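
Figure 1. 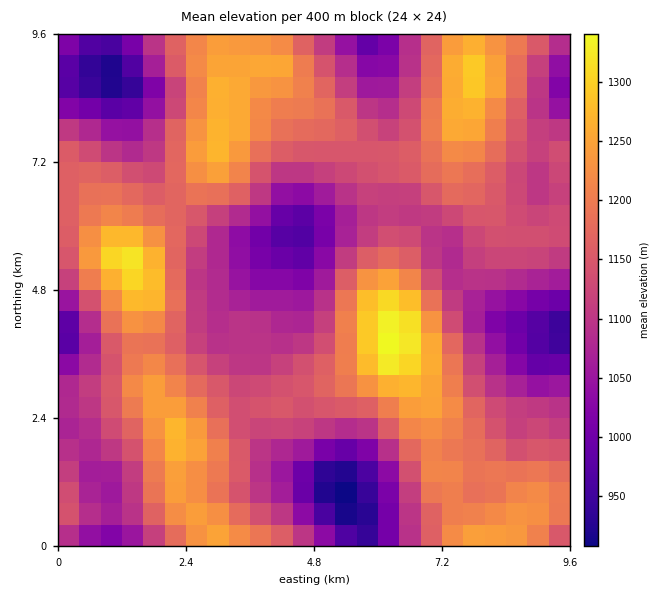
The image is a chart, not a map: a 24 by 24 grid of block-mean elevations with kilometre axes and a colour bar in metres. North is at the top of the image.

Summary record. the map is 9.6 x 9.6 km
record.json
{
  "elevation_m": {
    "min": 900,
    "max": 1345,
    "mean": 1135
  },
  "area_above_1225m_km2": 15.3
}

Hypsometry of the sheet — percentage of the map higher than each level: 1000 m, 92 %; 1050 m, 84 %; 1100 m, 68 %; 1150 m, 45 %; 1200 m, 25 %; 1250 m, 9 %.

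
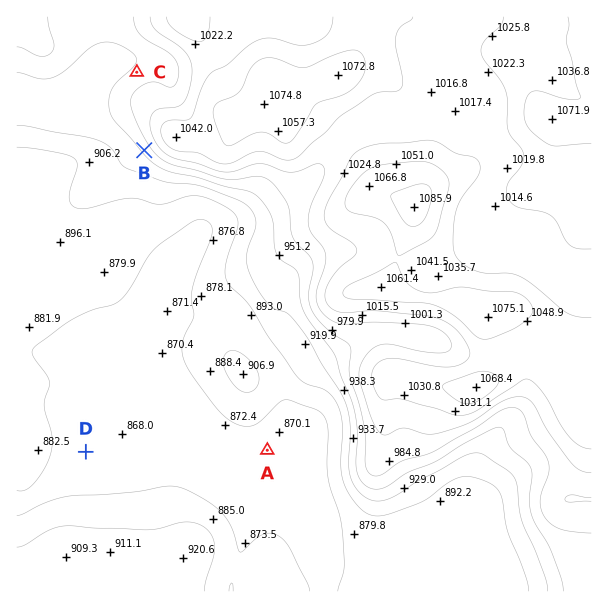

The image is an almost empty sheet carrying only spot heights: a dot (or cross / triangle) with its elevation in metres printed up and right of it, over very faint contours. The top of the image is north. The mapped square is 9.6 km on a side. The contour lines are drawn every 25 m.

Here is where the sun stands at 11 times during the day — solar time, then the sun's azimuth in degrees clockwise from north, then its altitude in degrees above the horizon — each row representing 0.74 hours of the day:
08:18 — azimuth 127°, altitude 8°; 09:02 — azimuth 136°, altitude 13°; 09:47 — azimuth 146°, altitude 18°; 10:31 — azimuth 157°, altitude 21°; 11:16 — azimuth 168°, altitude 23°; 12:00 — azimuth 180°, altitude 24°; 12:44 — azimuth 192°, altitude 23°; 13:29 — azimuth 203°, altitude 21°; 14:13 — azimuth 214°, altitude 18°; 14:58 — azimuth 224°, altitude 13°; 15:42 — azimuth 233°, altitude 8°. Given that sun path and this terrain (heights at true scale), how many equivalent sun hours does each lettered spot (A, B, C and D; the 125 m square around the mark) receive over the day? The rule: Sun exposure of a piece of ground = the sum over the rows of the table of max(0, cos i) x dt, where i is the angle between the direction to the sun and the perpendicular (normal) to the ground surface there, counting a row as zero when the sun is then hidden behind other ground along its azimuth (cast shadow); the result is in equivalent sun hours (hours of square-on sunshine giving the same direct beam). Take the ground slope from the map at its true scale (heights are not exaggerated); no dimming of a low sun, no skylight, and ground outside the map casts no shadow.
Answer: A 2.4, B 2.9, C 2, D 2.4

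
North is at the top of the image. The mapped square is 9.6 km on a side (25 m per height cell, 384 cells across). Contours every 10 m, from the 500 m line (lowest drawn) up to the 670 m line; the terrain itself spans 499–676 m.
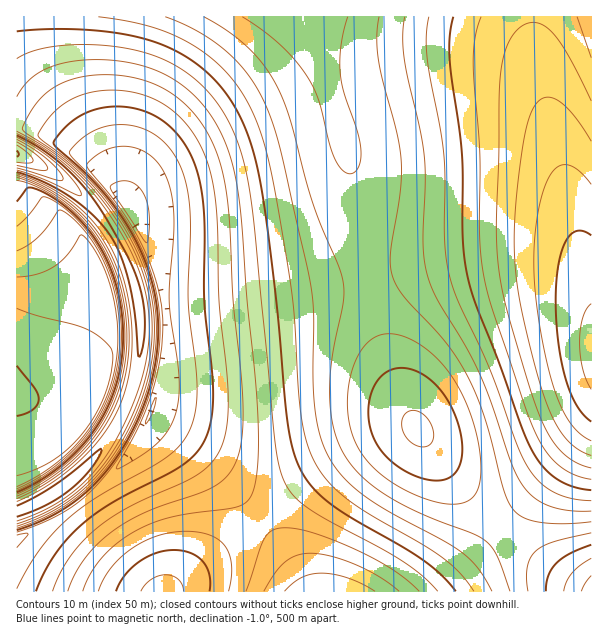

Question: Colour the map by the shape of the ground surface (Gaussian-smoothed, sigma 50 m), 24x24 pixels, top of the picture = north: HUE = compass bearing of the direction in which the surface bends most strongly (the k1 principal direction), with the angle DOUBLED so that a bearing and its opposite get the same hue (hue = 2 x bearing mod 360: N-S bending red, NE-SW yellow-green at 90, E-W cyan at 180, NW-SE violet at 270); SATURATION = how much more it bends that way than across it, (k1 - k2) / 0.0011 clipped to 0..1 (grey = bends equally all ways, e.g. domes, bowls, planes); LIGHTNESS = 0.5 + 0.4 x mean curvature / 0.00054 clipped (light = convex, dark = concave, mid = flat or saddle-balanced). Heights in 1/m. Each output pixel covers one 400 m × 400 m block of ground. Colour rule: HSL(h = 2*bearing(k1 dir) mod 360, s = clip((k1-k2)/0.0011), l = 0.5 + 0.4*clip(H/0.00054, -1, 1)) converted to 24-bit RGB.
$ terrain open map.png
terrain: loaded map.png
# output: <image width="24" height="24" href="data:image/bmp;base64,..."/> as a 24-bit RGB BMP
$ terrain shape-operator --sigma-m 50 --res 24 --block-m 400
<image width="24" height="24" href="data:image/bmp;base64,Qk32BgAAAAAAADYAAAAoAAAAGAAAABgAAAABABgAAAAAAMAGAAATCwAAEwsAAAAAAAAAAAAAeXyDfH6Ef4CFgoKHhoWIioaJi4WIioKJiX+JhnyHg3qFf3iCfXeAfXl+fXt8fX17fH97e4F7e4N9e4WBe4eFfImJfIiLfIeMeX+Ce4GDfoOEgYSFhISFh4SFiYOFiYCFiX2GiHqFhniFg3eEgXeCgHmAf3x/fn59fIF9e4R9eoZ+eoiBeYmEeYqHeoqKeoiKIncKNXwze4SCf4SCgYSChYOCh4CBiH2CiHuDiHmDh3eEhXeEg3iEgnqCgX2Bf4CAfoN/fYZ/e4l/eYqBeIqDd4qFeImGeIeI88z/6jr/CGodb4R2f4J/g4J/hX5+hnt/h3mAh3iBh3eDhneEhXmEhHuEgn6DgYKCgIWBfoiAfIqAeouBeIqCd4mDdoeEd4WEAZ4C/6P0/rbnAHQ4boJ3gYB8g3x7hHp8hXh+hniAhniBhniEhXqFhH2Fg4CEgoSEgoeEgIqCfouCe4uCeYmCd4eBdoSBdYGBa4BuCVYf/2Ov/7XNCGVOfn95gHt5gnh5g3h7hHl+hHmAhXuDhH2Fg4CFg4KFhIaHhImGg4uEgYuDfYmCeoeBeIR/doF+dX19fX58eH95CVU8/5uo/0hALnBzfnt5gHl5gXl7gnp9gnyAg32Cgn+DgoGEg4WGhIeHhImGhIuEgoqCgIeCfYSAeoF+eH59dXl7f359fn98bn96ApKT/9bMCVx5fXt6fnt7f3t8gHx+gX5/gX+BgYKCgYSDgoaDg4eDg4mDhYqDhYiCgoWBf4F/fH5+eXp9dXZ7gX59f399fn99FENa/8qlAHXtZW9+fnx9f31+f35+gIB/gIGAgIOAgIWBgIaBgYeBhIiBhomBh4eBhIOAgX5/f3x/e3l9d3V8gX99gIB+fn9+SF58/7Qa/tFmL0F2fXx/fn5/f39/f4F/f4J/f4R/f4V/gIZ/gYd/g4d/hoiAh4Z/hIF+gn1+gHt/fXh/eXV+goF9gIB+foB/am6BAC3e+/WjGiBrfHyAfn6Af4CAgIF/gIN+gIV+f4V9gIZ9gYZ9g4d+hYd+hoR+g399gnx9gXp/f3iAe3Z/gIJ9foF+foGBZ2SCbusA6vuYKR5wfXyBfn6BgH+AgYJ/gYR+gYV9gIV8gIZ8gYZ8goZ8hYZ8hYN8gn98gXt9gHp/f3iAfHaAfIR8fYN/fYKBUDB2qv9Npv8/Uz9/fXyBf36BgX+AgoF/g4R+g4V9goV8gYV8goV7goV7g4V7g4N8gX98gHx9gHp/fniAfHaAe4R9fIN/fIKBRg1c2//MaQDDdnGBfXuAgH2BgX5/g4F/hYR+hYZ+g4Z9goV9goV8goV8g4R8g4J9gH99f31+f3t/fXmAe3aAe4V+e4N/fEZ2AOk4zv/JUQxkenl/fXt/gH2AgX5+g4F+hYR+hoZ+hIZ+g4V+goV+goR9goN9goJ+gH9+f31/fnt/fHiAe3aAe4SAgFpqfwJQzP/Y0gDReFV+eXh+fHt+f31+gX9+g4J+hoV/hod/hYZ/hIV/g4V/goR/goN+gYF/f35/fn1/fXqAfHiAenaAcCspmgEnyP/oQf6abCBaeHh9eHh9e3t9fn19gYB+hIN+hoZ/hod/hYZ/hIWAg4SAgoOAgoKAgYF/f36AfnyAfXqAe3iAenWATev/zP/7JP7XaBg8eXh8eHh7eHl7e3x8fX58gIF9goR+hYd/hYd/hIaAg4WAg4SBgoOBgoKBgYCBf36BfnyAfXmAe3eAenWAfNr9mQMCdi87fHp9enl8eHh7eHp8en18e398fYJ8gIR9g4d+hIh/g4aAg4WAgoSBgoOBgoGBgX+BgH2BfnuBfXmBe3eAeXWAczkjgXR2f3p+fnp+e3l9eXl8eXt9en59e4F9fIN8foV9gYd+g4h/goZ/goWAgoOAgoKAgYCAgX6AgH2Bf3uBfXmBe3eBeXWBgnp/gXp/gHp+f3p+fHp+enp+en1+e4B+e4J+fIR9fYZ8gId9god+goZ+goR/goN/goJ/gX9/gH5/gHyAf3qAfXmAe3eBeXWBgnl+gnp+gXp+f3t/fXt/e3t/e3+Ae4GAe4N/fIR+fIZ8f4d9gYd+gYV+gYR+gYJ+gYF+gH9+gH1+gHyAfnqAfHmAe3eAeHaBgnl8gXp9gXt+gHx/fnx/fH2AfICBfIKBfISAfIV+fYV9f4Z9gYZ9gYR9gYN9gYJ9gYB9gH59f31+f3x/fXp/fHmAeneAeHaBgnp6gXt8gHx+gH2AfX2AfX+BfIGCfYOCfYSBfYR/fYV9f4V9gYV9gYR9gYJ9gYF9gIB8gH58f319fnx+fHt/e3l/eXiAd3aB"/>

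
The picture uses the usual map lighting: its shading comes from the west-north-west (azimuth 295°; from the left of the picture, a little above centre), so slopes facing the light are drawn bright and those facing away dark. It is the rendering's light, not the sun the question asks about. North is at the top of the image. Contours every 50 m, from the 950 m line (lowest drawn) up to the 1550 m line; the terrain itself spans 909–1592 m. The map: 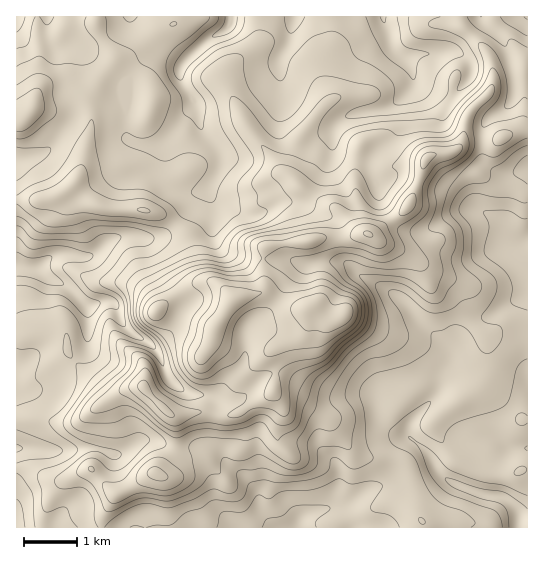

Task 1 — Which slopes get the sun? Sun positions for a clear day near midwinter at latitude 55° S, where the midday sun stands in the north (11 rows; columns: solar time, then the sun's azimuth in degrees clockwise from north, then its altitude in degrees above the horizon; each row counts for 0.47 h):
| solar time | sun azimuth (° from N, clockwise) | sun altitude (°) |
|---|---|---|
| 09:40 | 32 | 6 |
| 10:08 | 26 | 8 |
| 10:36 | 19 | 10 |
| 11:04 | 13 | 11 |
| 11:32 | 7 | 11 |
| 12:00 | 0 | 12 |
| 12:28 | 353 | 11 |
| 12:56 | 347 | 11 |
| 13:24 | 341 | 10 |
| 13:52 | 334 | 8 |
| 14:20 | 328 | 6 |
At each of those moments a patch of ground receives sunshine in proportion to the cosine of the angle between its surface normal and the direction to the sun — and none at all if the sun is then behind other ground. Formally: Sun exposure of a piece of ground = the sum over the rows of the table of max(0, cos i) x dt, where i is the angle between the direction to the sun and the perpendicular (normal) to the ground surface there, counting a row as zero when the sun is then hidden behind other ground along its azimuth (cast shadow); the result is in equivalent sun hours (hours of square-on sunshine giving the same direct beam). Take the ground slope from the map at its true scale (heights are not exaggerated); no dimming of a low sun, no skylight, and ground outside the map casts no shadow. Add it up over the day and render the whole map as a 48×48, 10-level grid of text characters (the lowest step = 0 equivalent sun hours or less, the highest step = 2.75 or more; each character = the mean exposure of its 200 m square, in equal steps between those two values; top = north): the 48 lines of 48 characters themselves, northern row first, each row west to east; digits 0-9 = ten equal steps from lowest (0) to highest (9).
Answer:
444443333344333331023344334444443432233334554554
433322213444321100037544444444444442210000365466
544222223554211000598643244443334442100000146446
555443333443321016875422244433334453111112115535
555554443223431267543323333344444455434566224533
556544443223454444333333333344555554433443345432
665333432233456511234443333345665543343332675333
554332333333333420124544433454322222455446961134
432332233333322332223554444531000135777657610245
200122333332212343222454455421246899887556312575
000123432221012443211255565323589876667775335753
000134433322123444210035653344465334689997433210
001234434443333344421014654444432245579873110000
123445433444333444333224666545532344342000000000
444556433333333322234554456545554322320000020002
566764344344432222344431125666555324540000001223
676531366667754333332222111368645446742000000012
111012246777886433332222232245756666523210000000
000010000000134554444324666542478995000222211000
000000000000001465457999989997679961001355332210
000000000000001345567999999975432354223443322222
000000000000134457753344211000000012443212222223
000000000356667899975321100000000000134322343323
100002345556789999999755541133000000012334565433
542000345556888766899976556788510000001223455433
556530000026887410258864568988994000000111222233
445663000015884212333100357755897300000011011223
555566334223432246530000233224543321000001112344
344445555410001346520012211123101232200000234443
322233444730001343211123321100000022221111123333
211233433573000454212233321000000011122212222222
112223542246200343001222100000000000011222222221
233213555435711110000210000000000000011122222211
332222467787641000001101200000000011122222222222
322223577754563000001114420000000112332223322222
333345775100277410001232131000111112221343222223
454467641000035644333300021001222111102431111234
344554100000001211121000001101222211013310111233
001110000000000000000000000101112221012112221121
000000000000000000000000000100122222200123332100
221100000001210000000000033300022334530023333332
676656874235653110000000001220001222342012333456
245665335566556531000000000001000011234100122333
112320015641001110011000000000000012224410000001
112100002410000000000000000000111233333563100000
122101110000000000000000000001123323344457764100
221012220000000000000000000012222111234444456510
221111110000000000100010000122211111122222234422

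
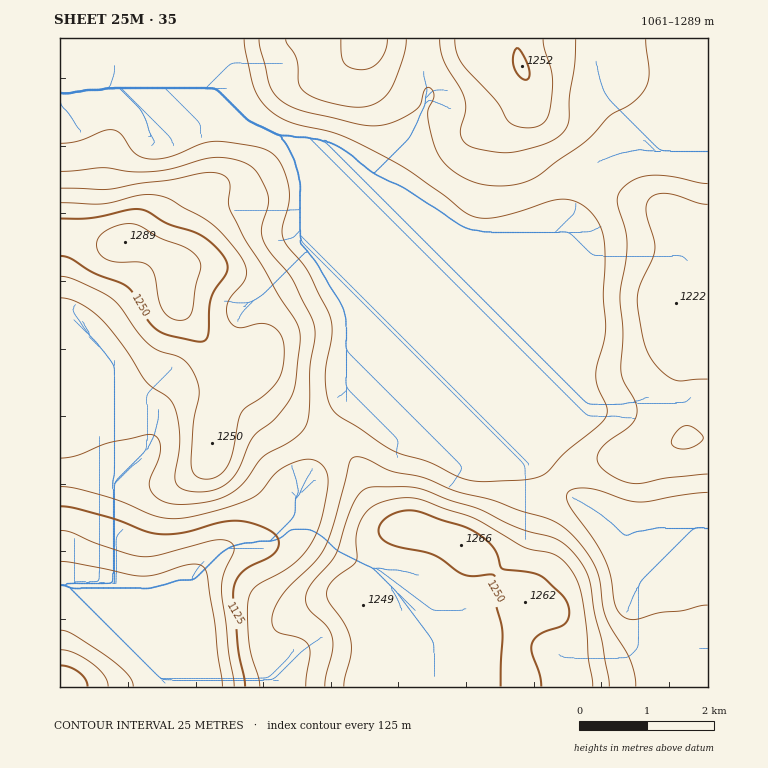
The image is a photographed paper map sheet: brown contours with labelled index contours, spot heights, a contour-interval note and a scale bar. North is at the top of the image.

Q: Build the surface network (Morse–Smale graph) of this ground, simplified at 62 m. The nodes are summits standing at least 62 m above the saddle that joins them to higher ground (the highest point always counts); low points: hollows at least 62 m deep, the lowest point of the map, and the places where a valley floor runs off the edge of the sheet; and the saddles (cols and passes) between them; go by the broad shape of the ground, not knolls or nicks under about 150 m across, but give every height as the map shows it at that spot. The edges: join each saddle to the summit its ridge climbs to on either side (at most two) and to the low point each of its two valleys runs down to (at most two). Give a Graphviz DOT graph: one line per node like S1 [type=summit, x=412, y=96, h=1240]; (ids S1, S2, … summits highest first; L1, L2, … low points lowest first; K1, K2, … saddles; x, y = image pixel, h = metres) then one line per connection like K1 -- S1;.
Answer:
graph terrain {
  S1 [type=summit, x=125, y=242, h=1289];
  S2 [type=summit, x=461, y=545, h=1266];
  S3 [type=summit, x=522, y=66, h=1252];
  S4 [type=summit, x=62, y=685, h=1140];
  L1 [type=low, x=152, y=627, h=1061];
  K1 [type=saddle, x=326, y=438, h=1166];
  K2 [type=saddle, x=556, y=482, h=1153];
  K3 [type=saddle, x=278, y=134, h=1138];
  K4 [type=saddle, x=67, y=585, h=1061];
  K1 -- S1;
  K1 -- S2;
  K1 -- L1;
  K2 -- S2;
  K2 -- S3;
  K2 -- L1;
  K3 -- S1;
  K3 -- S3;
  K3 -- L1;
  K4 -- S1;
  K4 -- S4;
  K4 -- L1;
}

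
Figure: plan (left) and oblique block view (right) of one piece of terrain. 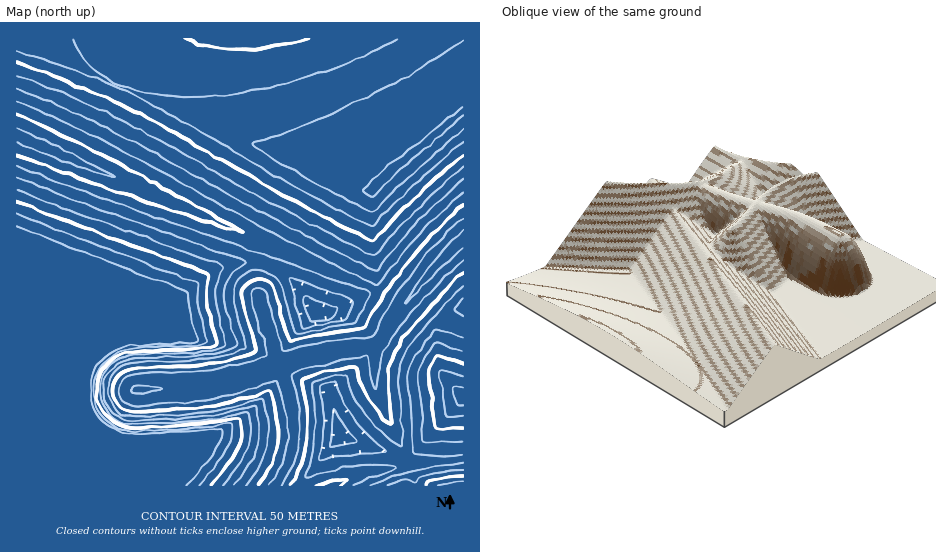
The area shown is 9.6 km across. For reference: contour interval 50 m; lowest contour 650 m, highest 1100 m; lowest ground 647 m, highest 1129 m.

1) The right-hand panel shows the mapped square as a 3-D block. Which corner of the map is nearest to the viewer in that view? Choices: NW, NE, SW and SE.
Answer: NW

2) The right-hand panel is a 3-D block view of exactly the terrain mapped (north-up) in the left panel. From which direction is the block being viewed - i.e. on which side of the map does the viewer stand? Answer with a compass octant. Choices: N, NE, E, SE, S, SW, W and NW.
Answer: NW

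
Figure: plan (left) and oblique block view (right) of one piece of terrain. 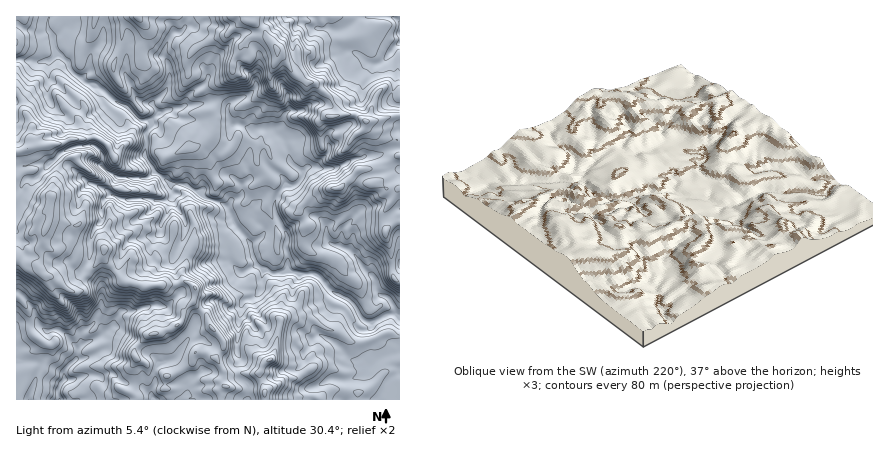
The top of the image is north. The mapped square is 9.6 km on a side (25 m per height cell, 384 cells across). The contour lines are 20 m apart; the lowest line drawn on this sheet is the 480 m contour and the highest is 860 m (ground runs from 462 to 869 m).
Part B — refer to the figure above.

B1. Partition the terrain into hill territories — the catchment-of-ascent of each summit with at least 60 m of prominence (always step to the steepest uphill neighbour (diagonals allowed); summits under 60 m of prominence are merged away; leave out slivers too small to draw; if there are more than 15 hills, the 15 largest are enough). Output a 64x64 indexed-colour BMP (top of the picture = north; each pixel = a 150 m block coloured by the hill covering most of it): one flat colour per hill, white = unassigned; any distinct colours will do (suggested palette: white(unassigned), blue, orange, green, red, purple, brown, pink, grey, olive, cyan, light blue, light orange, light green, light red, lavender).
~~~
<image width="64" height="64" href="data:image/bmp;base64,Qk12CAAAAAAAAHYAAAAoAAAAQAAAAEAAAAABAAQAAAAAAAAIAAATCwAAEwsAABAAAAAAAAAA////ALR3HwAOf/8ALKAsACgn1gC9Z5QAS1aMAMJ34wB/f38AIr28AM++FwDox64AeLv/AIrfmACWmP8A1bDFABERERERERERERERERERERERERETMzMzMzERERERERERERERERERERERERERERERERERERMzMzMzMREREREREREREREREREREREREREREREREREREzMzMzMxERERERERERERERERERERERERERERERERERMzMzMzMxEREREREREREREREREREREREREREREREREREzMzMzMzERERERERERERERERERERERERERERERERERETMzMzMzMRERERERERERERERERERERERERERERERERERMzMzMzMxERERERMxEREREREREREREREREREREREREREzMzMzMzEREREzMzERERERERERERERERERERERERERETMzMzMzMxEREzMzMRERERERERERERERERERERERERERMzMzMzMzEREzMzMxEREREREREREREREREREREREREREzMzMzMzMxMzMzMzERERERERERERERERERERERERERETMzMzMzMzMzMzMzERERERERERERERERERERERERERERMxEzMzMzMzMzMzMREREREREREREREREREREREREREREzETMzMzMzMzMzMiERERERERERERERERERERERERERERETMzMzMzMzMzMiIiIhERERERERERERERERERERERERERMzMzMzMzMzMyIiIiEREREREREREREREREREREREREREzMzMzMzMzMyIiIiIRERERERERERERERERERERERERETMzMzMzMzMiIiIiIhEREREREREREREREREREREREREREzMzMzMzIiIiIiIiERERERERERERERERERERERERERETMzMzMzIiIiIiIiIRERERERERERERERERERERERERERMzMzMzIiIiIiIiIhERERERERERERERERERERERERERERETIiIiIiIiIiIiERERERERERERERERERERERERERERERIiIiIiIiIiIiIREREREREREREREREREREREREREREREiIiIiIiIiIiIhERERERERERERERERERERERERERERESIiIiIiIiIiIiERERERERERERERERERERERERERERERIiIiIiIiIiIiIREREREREREREREREREREREREREREREiIiIiIiIiIiIhERERERERERERERERERERERERERERESIiIiIiIiIiIiERERERERERERERERERERERERERERERIiIiIiIiIiIiIRERERERERERERERERERERERERERERIiIiIiIiIiIiIhEREREREREREREREREREREREREREREiIiIiIiIiIiIiEREREREREREREREREREREREREREREiIiIiIiIiIiIiIRERERERERERERERERERERERERERESIiIiIiIiIiIiIhERERERERERERERERERERERERERERIiIiIiIiIiIiIiERERERERERERERERERERERERERERESIiIiIiIiIiIiIRERERERERERERERERERIhEREREREREiIiIiIiIiIiIhERERERERERERERERIiIiIRERIREREREiIiIiIiIiIiERERERERERERERERIiIiIiIiIiERERERIiIiIiIiIiIRERERERERERERERIiIiIiIiIiIRERERIiIiIiIiIiIhERERERERERERERIiIiIiIiIiIhERERIiIiIiIiIiIiEREREREREREREREiIiIiIiIiIiEREREiIiIiIiIiIiIRERERERERERERESIiIiIiIiIiIREREiIiIiIiIiIiIhERERERERERERERIiIiIiIiIiIhERESIiIiIiIiIiIiEREREREREREREREiIiIiIiIiIiIRESIiIiIiIiIiIiIRERERERERERERESIiIiIiIiIiIhESIiIiIiIiIiIiIhERERERERERERERIiIiIiIiIiIiIiIiIiIiIiIiIiIiEREREREREREREREiIiIiIiIiIiIiIiIiIiIiIiIiIiIRERERERERERERIiIiIiIiIiIiIiIiIiIiIiIiIiIiIhERERERERERERIiIiIiIiIiIiIiIiIiIiIiIiIiIiIiEREREREREREURCJCIiIiIiIiIiIiIiIiIiIiIiIiIiIREREREREREUREREQiIiIiIiIiIiIiIiIiIiIiIiIiIhEREREREREUREREREIiIiIiIiIiIiIiIiIiIiIiIiIiERERERERFEREREREQiIiIiIiIiIiIiIiIiIiIiIiIiIRERERERREREREREREIiIiIiIiIiIiIiIiIiIiIiIiIhERERERIkREREREREQiIiIiIiIiIiIiIiIiIiIiIiIiERERERIiREREREREQiIiIiIiIiIiIiIiIiIiIiIiIiIRERERIiJERERERERCIiIiIiIiIiIiIiIiIiIiIiIiIhERERIiIiREREREREIiIiIiIiIiIiIiIiIiIiIiIiIiERERIiIiJEREREREQiIiIiIiIiIiIiIiIiIiIiIiIiIREREiIiIiRERERERCIiIiIiIiIiIiIiIiIiIiIiIiIhERESIiIiJEREREREQiIiIiIiIiIiIiIiIiIiIiIiIiERERIiIiIiREREREREIiIiIiIiIiIiIiIiIiIiIiIiIRERIiIiIiJERERERERCIiIiIiIiIiIiIiIiIiIiIiIhEREiIiIiIkREREREREQiIiIiIiIiIiIiIiIiIiIiIi"/>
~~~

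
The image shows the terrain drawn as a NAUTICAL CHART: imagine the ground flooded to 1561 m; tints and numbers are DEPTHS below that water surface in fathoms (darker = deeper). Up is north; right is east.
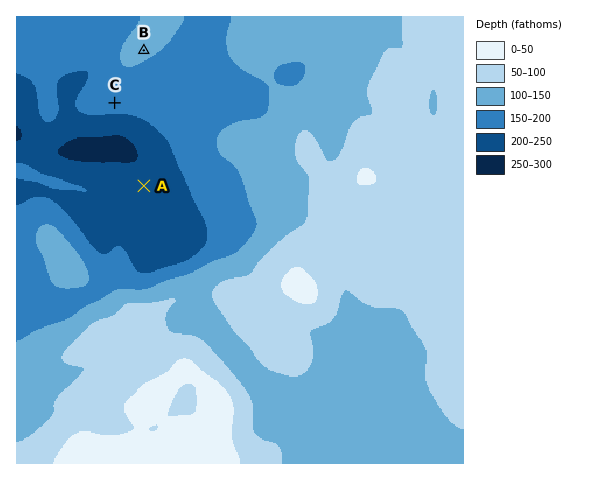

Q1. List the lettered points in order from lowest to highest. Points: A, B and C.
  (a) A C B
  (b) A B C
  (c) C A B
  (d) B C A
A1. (a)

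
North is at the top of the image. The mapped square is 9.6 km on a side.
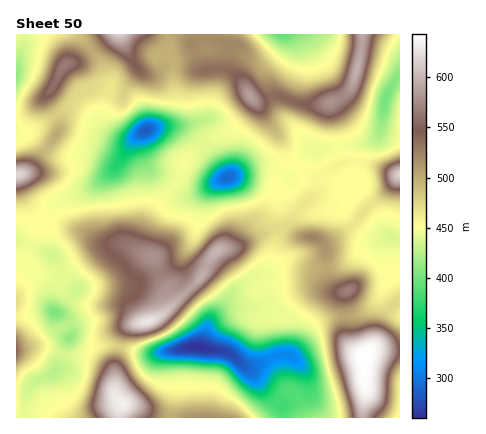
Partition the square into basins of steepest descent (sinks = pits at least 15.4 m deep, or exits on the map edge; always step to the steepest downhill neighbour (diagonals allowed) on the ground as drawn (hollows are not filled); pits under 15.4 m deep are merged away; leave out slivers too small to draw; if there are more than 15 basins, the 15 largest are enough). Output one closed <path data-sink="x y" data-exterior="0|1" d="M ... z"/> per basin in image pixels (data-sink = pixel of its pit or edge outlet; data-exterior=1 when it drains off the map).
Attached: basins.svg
<path data-sink="198 348" data-exterior="0" d="M284 228l-14 2-32 17-20 3-8 8-9 20-35 33-16 10-18 4-7 5-10 34 0 30 7 10-2 14 243 0 3-22-1-40-9-4-10-12-2-44 3-4-9-1-8-7-5-22 1-12-3-6-7-6-18-2z"/><path data-sink="146 130" data-exterior="0" d="M120 34l-8 0-28 23-8 5-10 2-4 4-16 28 13 24 0 10-24 34-7 7-10 3 0 6 6 18 16 25 28 4 14 5 16 10 22 1 22 10-3-5 0-8 6-16 12-20 23-24 4-18 28-24 10-3 12-7 16-18 3-10-11-18-8-9-10-4-22 1-10-25-6 7-18 7-12 13-10 2-12-10z"/><path data-sink="54 312" data-exterior="0" d="M18 175l-2 243 104 0 2-14-7-10 0-30 7-28 8-10 20-5 21-15-3-18-9-14-5-18-14-3-20-10-22-1-12-8-18-7-28-4-16-25z"/><path data-sink="228 178" data-exterior="0" d="M254 100l-4 10-16 18-12 7-10 3-28 24-4 18-26 28-12 22-3 18 5 6 10 2 5 18 9 14 0 8 4 10 29-28 12-24 7-5 14-2 11-17 20-18 5-10 4-18 12-20 0-10-7-18z"/><path data-sink="386 100" data-exterior="0" d="M400 34l-38 0-1 18-8 32-7 10-14 8-10 3-16 0-26-9-25 6 24 34 9 22 6 6 22 13 4 8 0-7 6-6 18-10 6-1 16 1 34 12z"/><path data-sink="282 34" data-exterior="1" d="M362 34l-150 0 0 4 17 6-2 26 15 12 12 18 8 1 12-5 6 0 20 8 22 1 20-8 9-9 10-36z"/><path data-sink="392 238" data-exterior="0" d="M400 176l-18 20-19 16-13 15-16 12-12 3 4 8-1 12 5 22 8 7 9 1-3 4 2 44 10 12 8 4 10-10 12-32 14-14z"/><path data-sink="16 76" data-exterior="1" d="M112 34l-96 0 0 141 12-4 7-7 24-34 0-10-13-24 16-28 4-4 10-2 8-5z"/><path data-sink="400 418" data-exterior="1" d="M390 350l-18 0-7 6 1 40-3 12 1 10 36 0 0-66z"/>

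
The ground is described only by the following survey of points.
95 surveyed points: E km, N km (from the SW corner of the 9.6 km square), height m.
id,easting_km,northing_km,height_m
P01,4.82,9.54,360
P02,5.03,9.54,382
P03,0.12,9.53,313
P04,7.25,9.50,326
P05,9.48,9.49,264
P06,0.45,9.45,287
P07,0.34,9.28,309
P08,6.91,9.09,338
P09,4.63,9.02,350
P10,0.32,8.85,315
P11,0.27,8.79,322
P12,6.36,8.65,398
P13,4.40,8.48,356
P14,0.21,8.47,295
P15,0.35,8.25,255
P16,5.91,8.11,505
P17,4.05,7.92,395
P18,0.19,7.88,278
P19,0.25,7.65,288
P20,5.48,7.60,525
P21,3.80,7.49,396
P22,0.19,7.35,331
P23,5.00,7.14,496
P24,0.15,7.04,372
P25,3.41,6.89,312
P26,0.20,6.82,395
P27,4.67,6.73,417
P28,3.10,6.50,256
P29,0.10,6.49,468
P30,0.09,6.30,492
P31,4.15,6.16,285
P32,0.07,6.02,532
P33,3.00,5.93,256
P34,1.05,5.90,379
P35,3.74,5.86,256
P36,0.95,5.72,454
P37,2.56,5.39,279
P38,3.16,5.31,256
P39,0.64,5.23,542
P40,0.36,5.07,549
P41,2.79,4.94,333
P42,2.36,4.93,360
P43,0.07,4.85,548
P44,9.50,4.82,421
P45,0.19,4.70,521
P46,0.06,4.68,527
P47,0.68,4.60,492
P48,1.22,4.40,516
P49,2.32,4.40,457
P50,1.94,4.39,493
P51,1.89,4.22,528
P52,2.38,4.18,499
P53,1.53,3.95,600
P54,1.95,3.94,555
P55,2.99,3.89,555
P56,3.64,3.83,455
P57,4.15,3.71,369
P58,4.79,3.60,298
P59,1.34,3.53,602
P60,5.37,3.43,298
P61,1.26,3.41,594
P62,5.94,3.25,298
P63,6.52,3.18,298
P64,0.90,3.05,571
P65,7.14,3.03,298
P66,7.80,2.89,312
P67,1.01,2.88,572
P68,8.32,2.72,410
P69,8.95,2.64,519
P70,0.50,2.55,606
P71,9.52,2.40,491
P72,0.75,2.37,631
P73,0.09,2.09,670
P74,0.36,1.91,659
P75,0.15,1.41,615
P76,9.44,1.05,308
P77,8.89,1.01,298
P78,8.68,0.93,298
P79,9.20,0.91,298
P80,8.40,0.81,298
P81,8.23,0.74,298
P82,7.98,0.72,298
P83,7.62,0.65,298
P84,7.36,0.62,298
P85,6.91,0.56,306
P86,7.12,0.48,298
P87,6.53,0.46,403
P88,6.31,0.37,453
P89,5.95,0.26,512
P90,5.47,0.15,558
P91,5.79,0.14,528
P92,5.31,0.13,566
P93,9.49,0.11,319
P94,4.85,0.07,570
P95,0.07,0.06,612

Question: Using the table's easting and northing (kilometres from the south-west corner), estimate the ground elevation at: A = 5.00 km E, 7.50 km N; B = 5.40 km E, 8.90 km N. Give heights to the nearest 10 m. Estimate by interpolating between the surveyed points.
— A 500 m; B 400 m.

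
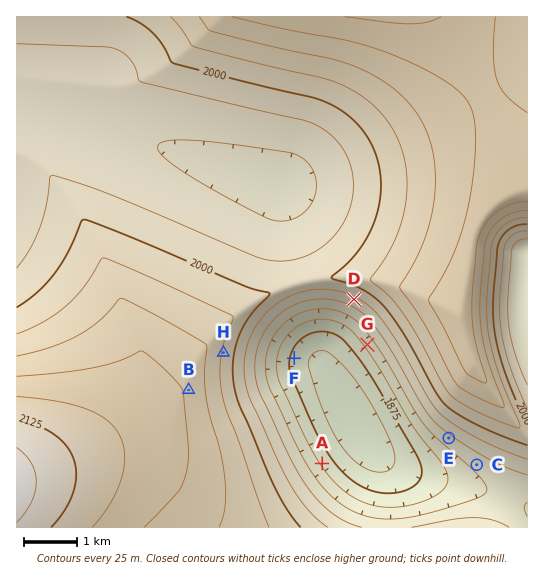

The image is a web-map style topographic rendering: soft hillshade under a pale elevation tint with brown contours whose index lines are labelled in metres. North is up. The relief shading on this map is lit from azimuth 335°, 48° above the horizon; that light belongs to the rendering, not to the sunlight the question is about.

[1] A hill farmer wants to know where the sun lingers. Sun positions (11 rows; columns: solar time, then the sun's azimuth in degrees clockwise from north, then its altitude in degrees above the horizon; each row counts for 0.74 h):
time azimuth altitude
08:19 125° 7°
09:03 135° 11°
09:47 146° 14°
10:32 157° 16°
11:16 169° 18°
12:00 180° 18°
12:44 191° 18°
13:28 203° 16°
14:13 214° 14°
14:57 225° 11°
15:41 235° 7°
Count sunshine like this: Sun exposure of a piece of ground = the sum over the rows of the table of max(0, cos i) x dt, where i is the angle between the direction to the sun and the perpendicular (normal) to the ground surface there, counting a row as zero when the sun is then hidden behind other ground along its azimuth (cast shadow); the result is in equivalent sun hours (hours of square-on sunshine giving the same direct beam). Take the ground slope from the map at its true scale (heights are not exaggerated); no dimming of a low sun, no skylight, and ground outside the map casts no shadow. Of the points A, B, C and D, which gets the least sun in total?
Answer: A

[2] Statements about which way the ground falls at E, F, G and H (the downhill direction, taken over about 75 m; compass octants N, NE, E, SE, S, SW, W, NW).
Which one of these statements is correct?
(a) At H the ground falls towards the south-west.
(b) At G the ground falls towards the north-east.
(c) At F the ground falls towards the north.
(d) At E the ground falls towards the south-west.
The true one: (d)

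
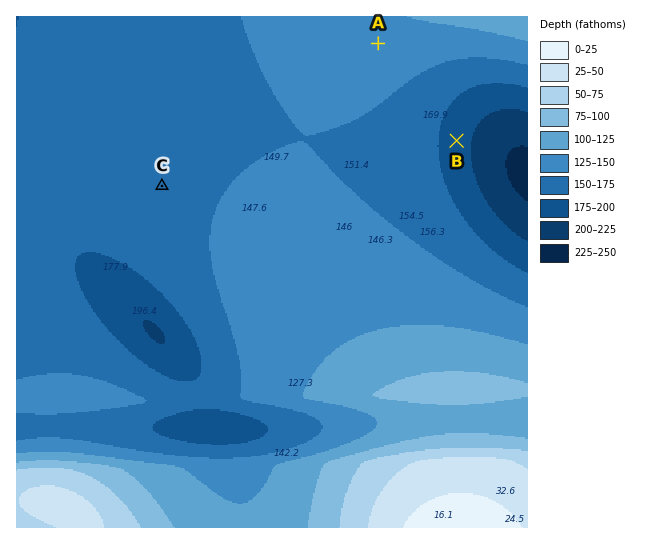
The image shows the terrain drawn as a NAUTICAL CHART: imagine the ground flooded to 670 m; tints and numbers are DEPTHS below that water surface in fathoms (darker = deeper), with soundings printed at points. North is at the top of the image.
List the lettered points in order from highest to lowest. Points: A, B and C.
A C B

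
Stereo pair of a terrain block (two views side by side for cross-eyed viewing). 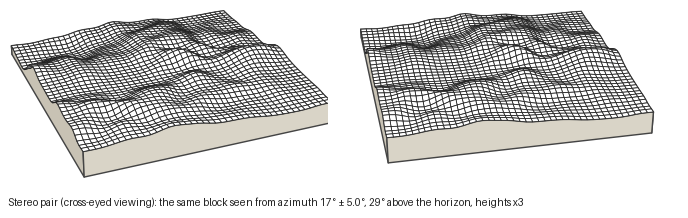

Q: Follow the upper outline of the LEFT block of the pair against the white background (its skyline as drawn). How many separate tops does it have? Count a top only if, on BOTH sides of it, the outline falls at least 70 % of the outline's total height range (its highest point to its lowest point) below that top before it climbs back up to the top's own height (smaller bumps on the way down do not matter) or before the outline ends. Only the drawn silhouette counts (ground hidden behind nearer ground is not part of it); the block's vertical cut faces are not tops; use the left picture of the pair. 0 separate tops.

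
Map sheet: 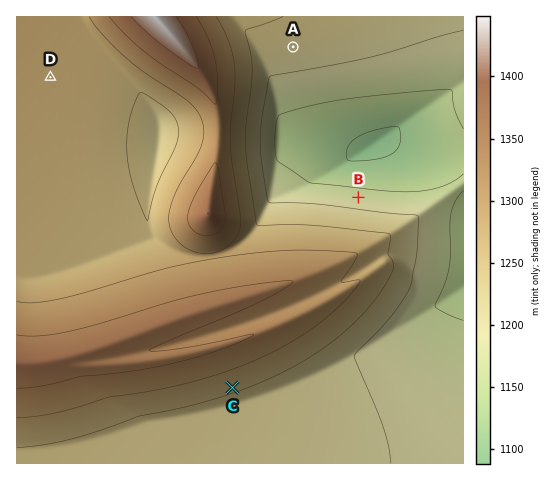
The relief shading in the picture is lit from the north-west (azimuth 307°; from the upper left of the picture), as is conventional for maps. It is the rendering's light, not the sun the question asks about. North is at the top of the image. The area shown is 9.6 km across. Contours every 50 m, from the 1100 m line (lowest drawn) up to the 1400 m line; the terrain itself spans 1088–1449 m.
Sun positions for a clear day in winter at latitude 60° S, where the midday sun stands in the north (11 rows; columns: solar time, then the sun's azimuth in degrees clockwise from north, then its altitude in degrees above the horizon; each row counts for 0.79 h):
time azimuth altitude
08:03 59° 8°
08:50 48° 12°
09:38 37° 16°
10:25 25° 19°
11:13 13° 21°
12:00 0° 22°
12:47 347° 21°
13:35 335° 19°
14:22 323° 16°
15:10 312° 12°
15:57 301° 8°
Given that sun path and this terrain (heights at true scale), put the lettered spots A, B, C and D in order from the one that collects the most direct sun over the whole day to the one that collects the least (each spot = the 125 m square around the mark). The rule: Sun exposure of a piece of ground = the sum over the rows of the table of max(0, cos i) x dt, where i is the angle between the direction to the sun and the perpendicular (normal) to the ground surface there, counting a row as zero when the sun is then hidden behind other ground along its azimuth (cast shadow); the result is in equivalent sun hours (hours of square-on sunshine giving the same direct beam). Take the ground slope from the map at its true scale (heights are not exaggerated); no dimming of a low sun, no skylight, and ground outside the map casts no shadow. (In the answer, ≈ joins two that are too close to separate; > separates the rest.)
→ B > D ≈ A > C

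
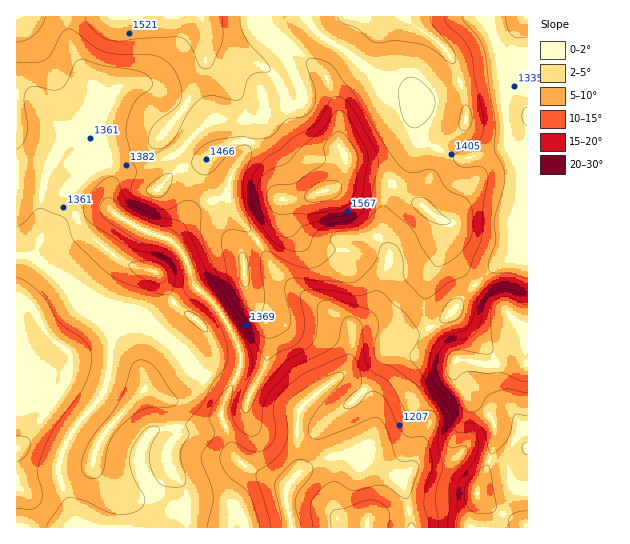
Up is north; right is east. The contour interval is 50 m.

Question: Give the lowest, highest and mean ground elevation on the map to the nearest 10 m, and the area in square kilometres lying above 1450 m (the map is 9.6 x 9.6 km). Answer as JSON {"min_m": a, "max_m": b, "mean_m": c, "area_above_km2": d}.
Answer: {"min_m": 1080, "max_m": 1670, "mean_m": 1370, "area_above_km2": 18.1}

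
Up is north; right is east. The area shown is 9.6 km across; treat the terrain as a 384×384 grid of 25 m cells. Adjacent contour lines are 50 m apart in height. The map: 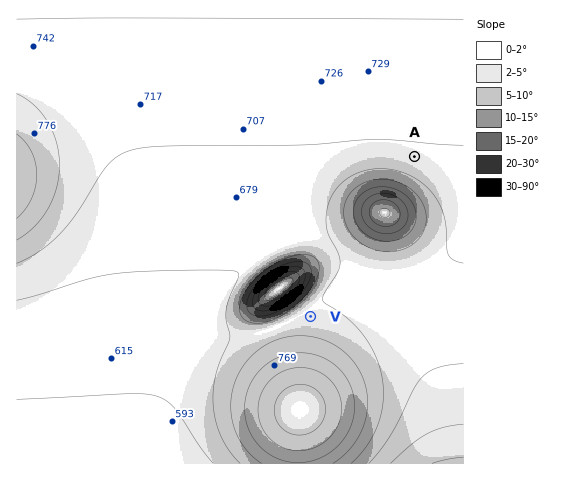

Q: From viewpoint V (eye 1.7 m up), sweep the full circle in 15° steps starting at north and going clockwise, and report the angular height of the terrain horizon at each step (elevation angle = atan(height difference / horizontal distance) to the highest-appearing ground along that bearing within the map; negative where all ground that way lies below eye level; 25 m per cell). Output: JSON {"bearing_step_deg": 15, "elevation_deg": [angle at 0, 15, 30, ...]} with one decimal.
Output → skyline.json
{"bearing_step_deg": 15, "elevation_deg": [5.8, 1.0, 0.6, 0.3, -0.0, -0.3, -0.7, -0.3, 0.7, 2.0, 3.7, 5.7, 7.1, 6.9, 5.4, 3.5, 2.0, 1.2, 4.5, 11.8, 16.9, 18.5, 16.8, 12.0]}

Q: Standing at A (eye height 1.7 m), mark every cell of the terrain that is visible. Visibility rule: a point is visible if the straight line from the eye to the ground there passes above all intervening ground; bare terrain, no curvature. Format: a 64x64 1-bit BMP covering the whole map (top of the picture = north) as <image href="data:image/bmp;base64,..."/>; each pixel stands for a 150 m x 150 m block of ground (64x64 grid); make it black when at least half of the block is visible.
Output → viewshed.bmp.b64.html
<image width="64" height="64" href="data:image/bmp;base64,Qk0+AgAAAAAAAD4AAAAoAAAAQAAAAEAAAAABAAEAAAAAAAACAAATCwAAEwsAAAIAAAAAAAAA////AAAAAAAAAAAAAAAAAAAAAAAAAAAAAAAAAAAAAAAAAAAAAAAAAAAAAAAAAAAAAAAAAAAAAAAAAAAAAAAAAAAAAAAAD/AAAAAAAAB//AAAAAAAAf/+AAAAAAAH//8AAAAAAA///wAAAAAAH///gAAAAAA///+AAAAAAD///4AAAAAAP///gAAAAAAf//+AAAAAAA///4AAAAAAB///gAAAAAAD//8AAAAAAAH//wAAAAAAAP//AAAAAAAAf/8AcAAAAAA//4B4AAAAAD//4P4AAAAD///4/wAAAA////z/gAAAD////v/AAAAP/////+AAAA//////4AAAB//////wAAAH//////AAAAP/4P//+AAAA/+AP//4AAAD/wAf//gAAAP/AB///AAAA/4AH//8AAAD/gAf//wAAAP/AB///AAAA/8AH//8AAAB/4Af//wAAAH/wD7/+AAAAP/gfP/4AAAAf//4//gAAAA//+D/+AAAAB//gP/wAAAAB/wA/+AAAAAAAAD/4AAAAAAAAP/AAAAAAAAA/4AAAAAAAAD/AAAAAAAAAP4AAAAAAAAA+AAAAAAAAADgAAAAAAAAAAAAAAAAAAAAAAAAAAAAAAAAAAAAAAAAAAAAAAAAAAAAAAAAAAAAAAAAAAAAAAAAAAAAAAAAAAAAAAAAAAAAAAAAAAAAAAAAAA=="/>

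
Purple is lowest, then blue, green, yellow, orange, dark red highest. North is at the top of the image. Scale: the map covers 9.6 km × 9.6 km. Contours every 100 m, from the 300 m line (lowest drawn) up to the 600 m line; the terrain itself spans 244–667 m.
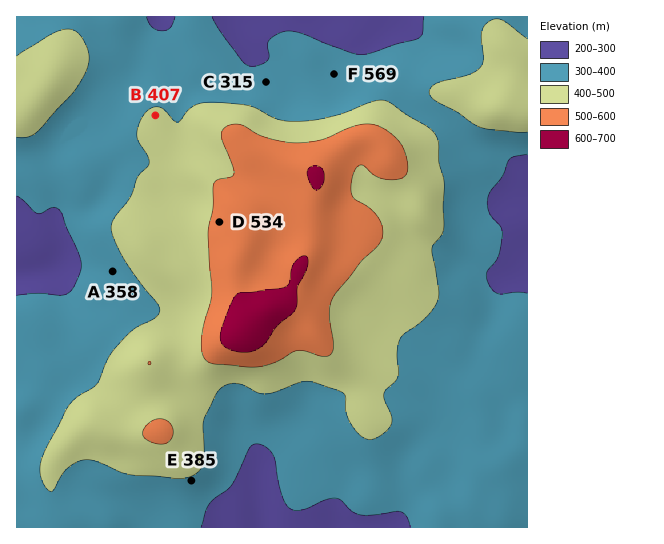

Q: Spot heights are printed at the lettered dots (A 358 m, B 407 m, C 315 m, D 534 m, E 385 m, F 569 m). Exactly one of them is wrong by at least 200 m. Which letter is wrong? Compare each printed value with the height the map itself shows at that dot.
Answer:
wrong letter F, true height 319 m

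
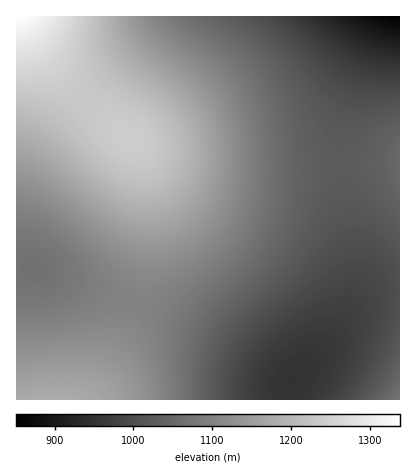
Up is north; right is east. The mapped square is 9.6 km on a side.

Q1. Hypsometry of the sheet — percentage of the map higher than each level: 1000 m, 83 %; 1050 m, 61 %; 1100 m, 43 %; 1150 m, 25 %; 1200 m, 13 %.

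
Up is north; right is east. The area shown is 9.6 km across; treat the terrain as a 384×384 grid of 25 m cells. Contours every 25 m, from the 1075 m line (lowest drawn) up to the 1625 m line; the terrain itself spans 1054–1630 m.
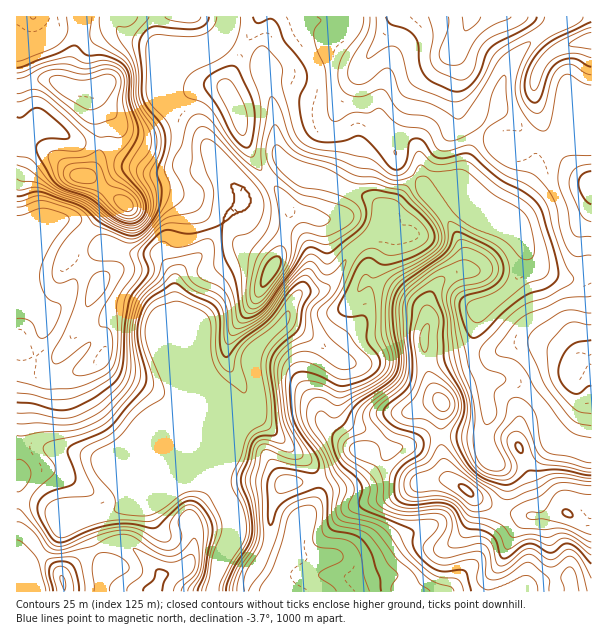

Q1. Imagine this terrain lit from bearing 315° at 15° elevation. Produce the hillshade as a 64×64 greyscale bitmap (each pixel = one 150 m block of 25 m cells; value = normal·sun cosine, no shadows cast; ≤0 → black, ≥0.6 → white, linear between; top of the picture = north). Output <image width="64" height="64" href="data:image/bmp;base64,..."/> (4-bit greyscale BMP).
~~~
<image width="64" height="64" href="data:image/bmp;base64,Qk12CAAAAAAAAHYAAAAoAAAAQAAAAEAAAAABAAQAAAAAAAAIAAATCwAAEwsAABAAAAAAAAAAAAAAABEREQAiIiIAMzMzAERERABVVVUAZmZmAHd3dwCIiIgAmZmZAKqqqgC7u7sAzMzMAN3d3QDu7u4A////AGeKljNWiaqXQgADv9czVmZmZ3d4mZhlVFiHQ0ZniGaIZ5qmQ1Z4mZdkIAGf6kJGd3d3d3eIiHZUR5hjJGZ2Z4lnm7hUVneJmIdQAH79czV3d3eIiHd3ZkM0eZQBRlRGiHeLy4ZWZneImqUAS/+1NWd3d4iIh2ZmVCJHpyAlUyR3dmjNuXZmd4ibtwAn3+g0Z3Zmd3d3d4iGQiWJQANDE1ZmVp3suYiHeJqoMBaf+kNXh1RWd3d4mal0NGhyAkITRmZVet7dy6mImYdBFXzrU1eIZDRWZnd5q6ZDV3UiMiNGZlVniszcy6q6h0M1e9tSRoqWMzREREV5qENGd1RENFZlRFZneJqqq924VEWKy2IlerlkMzMhATaIQ0Z4d3dmZlQzRVVmZnd4vuplVorLchJYu6h2ZTEAAlZTRomZiId2RDM0RVVWZmeK24ZnibuEETWbuqmZdBABRVRXmqqqmHdEM0RFVmZmZmeZh2iaqpZDNXmZmauoZERnd3mrqrupmlVERVVWZmZmZnd3ebu7qXdnh3d4m8uYd4h4m7uqvLu7ZlVVVVZmZmZmZmZ4zcuqqZmYZWaK3cqYdmeau5msu6t2ZmVUVmZmZmZmZme+26mqqql1VXnN3KhlRXiZd4qpmGZmVUM0VmZmZmZmZ53bmZmImphlZ5vMqFQ1eIdVaIh3ZVVEMiI1ZmZmZmZmjOypmHebupdmZ4qXQzV5mFRWdmZURDIhERJWZmZmZmZ63LqYh4q7qHZEV3UhJYqpZVZmVURDMiERATVmZmZmZmerupmIibqYdlRFUwAUirllZnZVREQzIhEAE1ZmZmZmZnrLuph5u6mYdlVTAAR5qXZndlVEREMyIQACNVZmZmd2acy7qYnN3cuph3QQBGiYdmd2ZURERDIhAAEkVmZmZ2ZpvMupic7//typhjEUeJh3d3ZVRVREMiEQASRWZmZmZmm8uqmJvf///cqXQzV4iHd3dlVmZVVTIQABJFZmZ2ZWeby6mYis3//+yodURmd3d4iGVWd3ZmZCAAE0ZmZndUV6zLqYiIms7/65dURWZmd3iYdlZndmd3QQATVmZnh0NYvduYh3d4m97rdUM1dmZneJmHZWeHZnhiABNWZmeYQTe93Kh3d3d4vdpkIkaIdmd4iYh2Z4l1Z3QAA2ZmZ5pQA4ztuYdmd4isymMiR5mId4iIiIZniZZWdQADZmZnm4EAOM3Kh2Z4mrzLYxE3mqmIiJmIh2Z5mFVlAAJmZmebtQACjMqHZmirzMuDETabupiImYiHd3iZZFUQAEZmZoq5IAA5y5h1VpvMy5UhNoq7qZmZmId3Z5l0RCAAJFVVaKtwAAa8y5dVi93KhSElaKu6qqmYh3dmeZUzIAACRURGm6UAAZzMynZ73uuVIBI1eruqqpiHd3Zol0IgAAA1VEaKyQAASZrMlnrf/rcgAQE2mqqqmId4hlaZZDEAADZmVnm8YAAGdpy4es7/6lMiEAN5mamIh3iHVnmGQyERNoh3eKyjAANkWsl5vf/+p1VCEleJmXZneJllaJh1QzM0eIh4m8gAAlQ3uois7//qh2VEV4iYdld4moZWeHQjRUNHmYiaylABRCOKl4m9//2oh2VneJh1Vneal1RWUgAlVDR5iIq6cwJDEEiHd4rP/bmIdmd4mHVWZ4mpZEMgAANVQ1iYiaqEI0MgA2d3d5vcqYh3Z4mZdlZmeJqFMgAAADRDNoiJqYVEVDIARndneaqHd3ZniZmGVVZmeIZDEAAAJEQ1eImphlZmZTE2d2Z3iHd2ZmeJmYdiNEQ0RVVSAAAkRERneJmHd3d3YzVnZmd2ZmZmZniIh3ASIgATZ4YgATRURGZ4mYd4iIhlNEZ3ZmZmZmZmZ4iIcREiAANol1MjRWVFZneIh4iId2QzI2h2ZmZmZVVneIiENFVTM0Z2VERVZlVmd3d3eHd2UzMiSHZmZmZVVWd4mZVWeZl2RFUyNFVVZmZmZmdmZlVURUIldVVmZmVVZ3iapWeKu6hTMyECRVVWZlVFZlRERVVWYxNkM0ZmZVVneJmlaJmquXQiIgA0RFZmUzRmUzNEVWd1NGUyNWdmZmd3iIVoiZmYdTEiESREVnZCFGZVRERWZ3ZEZ1M0eHZmZnd3dmeIh3dlQhMiNDRXdkEUeHZVRFZndlVndTR4h3ZmZmZmZ3d2ZVVDI0RERGeHQhR4h3ZVVmdmVWd2VGeId2VmZmZmZmZlREM0VmVFZ4dSJImHd2VWZmZVVnZVVnh3ZVZmZFZmZmVEMiRmZlVnd1M1iId3ZVVWdlVVZURWZ4dURmZjNVZWZUMQFGd2Vnd2VEZ4iId2VFZ2VVVUM0VoiFM2ZmM0VmZ2UwADZ3d3d3ZVVoiIiHZURXdlVVUxJGipUjVmaHd4iJl1EAJmeIiYdlVniIiIh2RFeHZlVUECWLtyJGZcu6qZq7hAAmZ4iaqGVWeId4iZdUVoh3ZVQxFHvJMTVlzNy6mrynMTZmeImpdVZ3d3eJmXVGeIh2VDISWdxhE1WavMqImphTRmZneJmFVmd3d3iahlV4iZdUMiI2vbUiRXiauod4d1NGZmZmeIZWd3d3eJqoZWeJmXUyIRN724ZVZmeZhmZmQiRVVFVnh1Z3d3d3irl2ZniZhkMiESat3KlmVnh1RWZCI0QzI1eIZWd3d3d5qoZmd4iXUzMhAlm93HZVeHU0ZlMjRDISRoh1Z3d3d3iql2ZneIhkREIQJYrN"/>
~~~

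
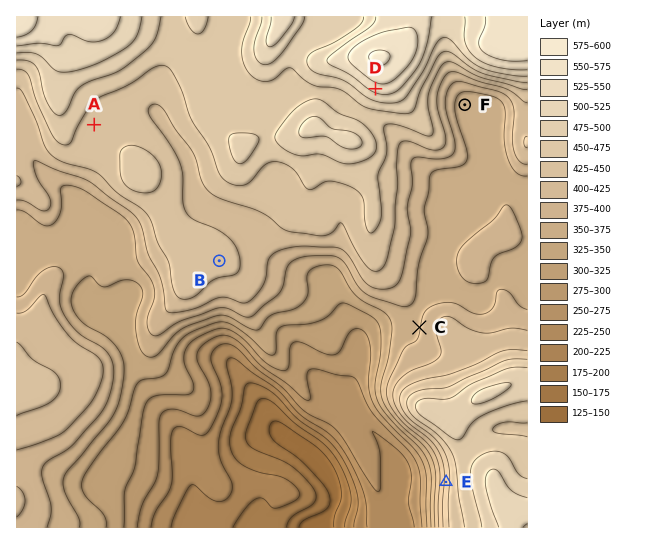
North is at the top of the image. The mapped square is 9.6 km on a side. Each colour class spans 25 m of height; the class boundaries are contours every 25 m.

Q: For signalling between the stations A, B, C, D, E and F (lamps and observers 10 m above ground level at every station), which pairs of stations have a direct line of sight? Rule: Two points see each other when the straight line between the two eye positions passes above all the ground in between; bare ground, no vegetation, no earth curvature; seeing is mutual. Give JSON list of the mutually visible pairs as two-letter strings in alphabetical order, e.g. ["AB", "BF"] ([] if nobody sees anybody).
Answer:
["AD", "BC", "BD", "BE", "CD"]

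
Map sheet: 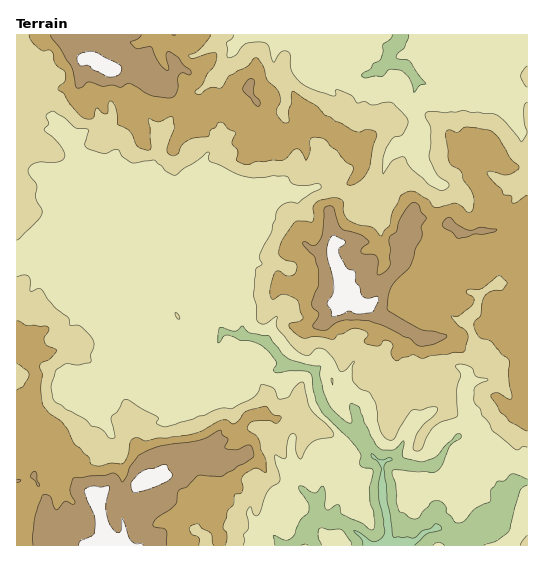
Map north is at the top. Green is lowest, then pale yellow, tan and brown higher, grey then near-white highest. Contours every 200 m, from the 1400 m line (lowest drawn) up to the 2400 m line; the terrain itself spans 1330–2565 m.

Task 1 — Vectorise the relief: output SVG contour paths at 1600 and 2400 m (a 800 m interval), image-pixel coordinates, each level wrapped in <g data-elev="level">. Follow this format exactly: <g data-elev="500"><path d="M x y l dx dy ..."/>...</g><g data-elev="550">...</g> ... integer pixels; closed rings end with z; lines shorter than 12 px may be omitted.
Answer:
<g data-elev="1600"><path d="M275 545l-2-9 2 0 10 4 5-1 5-4 5-15 9-8 0-8-10-15 0-2 2-1 13 7 3-1 4-5 2-1 3 9-1 10 1 4 3 1 9-5 5 10 19 8 8 7 3-1 2-8-1-9-4-9-1-14 4-18-2-2-10-3-2-3 2-8-4-7-35-36-6-11-4-24-2-4-11-2-24 1-1-3 3-5-1-3-7-9-10-8-9-3-11-1-12-5-3 1-6 7 1-14 2-2 14 4 7-5 8 7 19 3 13 17 7 6 17 5 15 2-1 9 3 16 8 17 12 12 7 3 2 0 0-3-2-16 1-1 8 4 12 29 5 9 6 5 12 0 9-9 1 3-2 11 1 2 20 5 14-6 19-21 5-1 0 4-12 9-6 17-6 7-6 2-36-3-3 1 0 4 4 9 0 17 2 8 1 3 6 1 5 5 4 1 4-1 13-15 7-3 7 5 1 7 8 9 3 2 4 0 4-3 10-12 15-6 1-11 6-10 8 0 8-7 14 5"/><path d="M352 545l-1-4-9-11-13 0-7-2-3 1-1 4 3 12"/><path d="M444 545l-6-3-5 3"/><path d="M527 485l-5 3-2 3-11 41-12 9-13 4"/><path d="M409 35l-5 13-6 5-2 4 14 4 15 22 1 1-7 2-5 6-4-13-9-9-11-1-8 7-7 0-9 2-4-2 1-3 7-4 3-5 7-4 3-8-1-7 9-6 1-4"/></g><g data-elev="2400"><path d="M143 545l-1-1-7 0-5-4-8-22-1 11-2 3-4 0-5-7-4-16 4-21-3-2-6 1-8-1-8 3 2 12 7 15 1 12-2 7-12 6-2 4"/><path d="M133 492l5 0 12-3 19-9 3-5-5-10-4-1-16 5-8 4-8 10z"/><path d="M331 316l8-1 10-4 8 3 14-1 3-2 5-11-2-4-10 2-5-3-2-8-5-6 0-9-8-4-8-15 0-4 6-5 0-3-11-6-4 3-3 11 0 8 7 28-1 9-6 9 4 8z"/><path d="M106 76l5 1 7-2 4-4-1-4-27-15-11 0-5 4-1 4 2 5 10 0 4 5z"/></g>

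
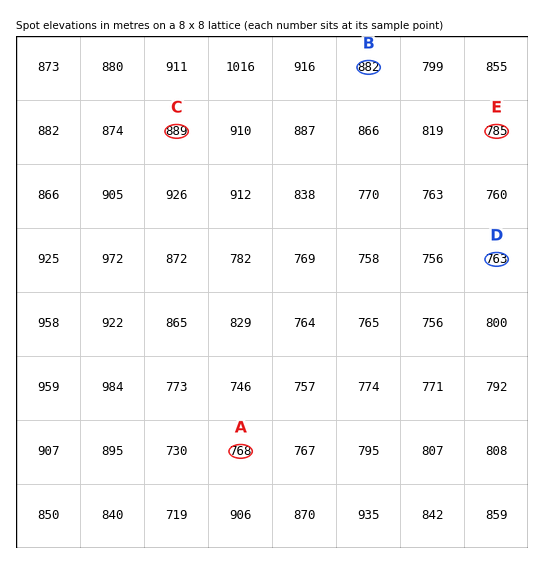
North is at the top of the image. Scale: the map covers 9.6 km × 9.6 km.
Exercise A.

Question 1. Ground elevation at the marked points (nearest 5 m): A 770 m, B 880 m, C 890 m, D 765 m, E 785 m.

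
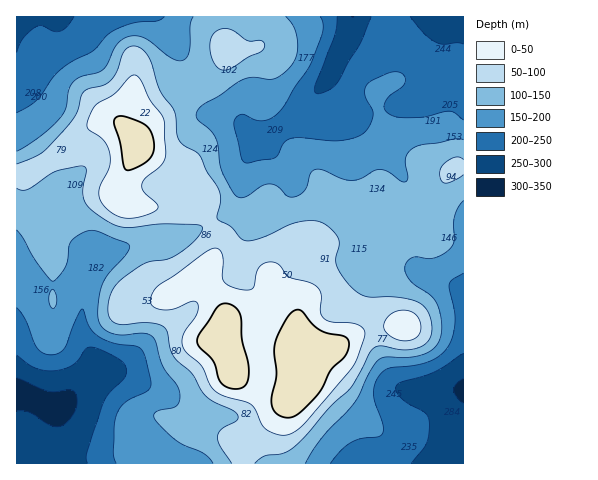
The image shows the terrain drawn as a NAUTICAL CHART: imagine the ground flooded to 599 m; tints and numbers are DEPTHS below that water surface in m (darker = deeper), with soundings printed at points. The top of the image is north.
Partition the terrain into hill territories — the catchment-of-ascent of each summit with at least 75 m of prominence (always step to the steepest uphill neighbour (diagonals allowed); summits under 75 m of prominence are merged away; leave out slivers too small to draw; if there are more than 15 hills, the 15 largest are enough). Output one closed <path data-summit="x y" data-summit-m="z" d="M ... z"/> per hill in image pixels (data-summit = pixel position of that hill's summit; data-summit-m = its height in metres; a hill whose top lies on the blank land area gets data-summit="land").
<path data-summit="land" d="M463 16l-305 1 19 29 14 31 18 31 7 6 21 7 15 14 11 3-7 5-9 15-7 36-7 14-11 9-34 17-17 5-30 2-38 13-11 9-1-7-7-7-32-22-12 3-24 14 1 220 447-1z"/><path data-summit="land" d="M158 16l-142 1 1 227 23-14 12-3 32 22 7 7 1 7 11-9 38-13 30-2 17-5 34-17 13-13 5-10 7-36 9-15 7-5-11-3-15-14-21-7-7-6-18-31-14-31z"/><path data-summit="land" d="M237 267l-7 10-23 13-24 27-36 26-20 19-11 6-20 2 23 3 10 3 36 18 18 18 9 3 49 0 12-12 9-20 1-19-3-15 0-14 6-28-3-9-24-22z"/>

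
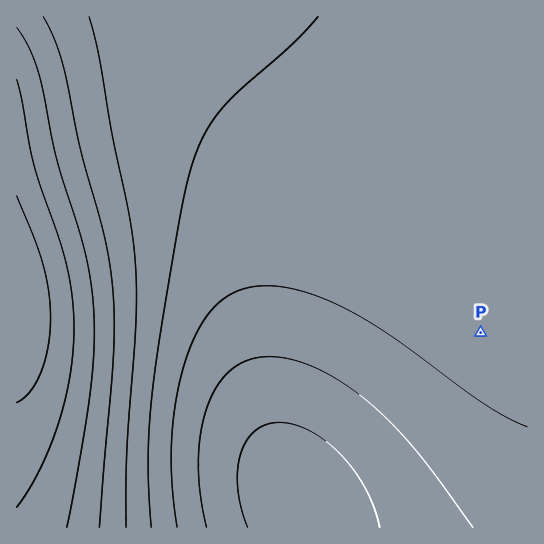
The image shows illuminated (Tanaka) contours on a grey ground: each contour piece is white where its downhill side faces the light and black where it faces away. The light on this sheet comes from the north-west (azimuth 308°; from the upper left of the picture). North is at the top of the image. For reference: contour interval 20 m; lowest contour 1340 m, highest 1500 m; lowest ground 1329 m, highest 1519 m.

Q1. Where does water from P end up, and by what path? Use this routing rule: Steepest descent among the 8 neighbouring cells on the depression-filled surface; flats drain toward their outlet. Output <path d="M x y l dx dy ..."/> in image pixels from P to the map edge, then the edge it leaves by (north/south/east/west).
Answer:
<path d="M481 333l-166 165 0 20-9 9"/>
exit: south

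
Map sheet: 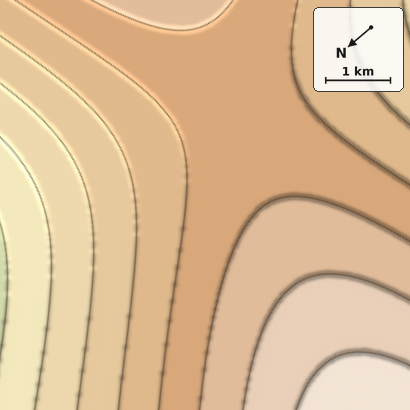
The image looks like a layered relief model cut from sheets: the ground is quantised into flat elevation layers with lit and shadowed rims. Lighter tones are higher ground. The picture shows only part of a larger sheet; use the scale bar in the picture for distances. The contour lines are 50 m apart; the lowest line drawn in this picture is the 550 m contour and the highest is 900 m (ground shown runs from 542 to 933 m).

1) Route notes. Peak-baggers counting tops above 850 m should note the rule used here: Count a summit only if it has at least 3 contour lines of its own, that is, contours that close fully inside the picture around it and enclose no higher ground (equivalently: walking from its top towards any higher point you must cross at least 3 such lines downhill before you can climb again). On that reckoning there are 0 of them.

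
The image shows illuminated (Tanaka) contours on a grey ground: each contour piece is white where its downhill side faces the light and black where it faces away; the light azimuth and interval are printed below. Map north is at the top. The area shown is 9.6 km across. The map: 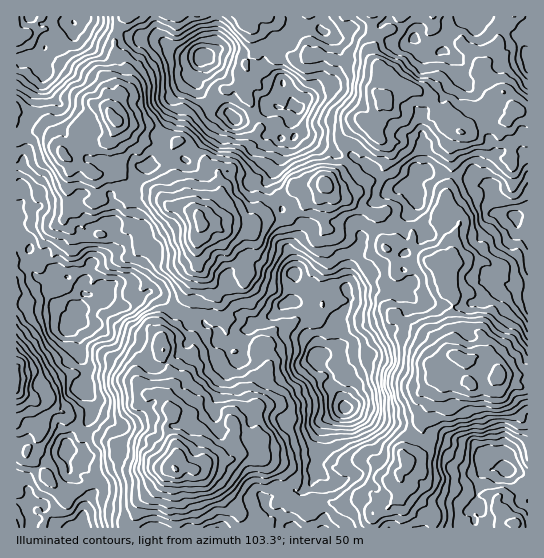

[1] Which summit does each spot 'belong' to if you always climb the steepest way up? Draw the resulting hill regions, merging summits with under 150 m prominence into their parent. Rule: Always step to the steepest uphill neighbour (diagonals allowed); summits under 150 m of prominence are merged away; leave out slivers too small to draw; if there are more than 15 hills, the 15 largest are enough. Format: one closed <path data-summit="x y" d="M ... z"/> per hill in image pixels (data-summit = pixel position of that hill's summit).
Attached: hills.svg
<path data-summit="345 409" d="M106 109l-8 2-16 10-5 6 4 6-4 10-14 10 9 9-4 20 1 21 12 16 3 10 10 6 29-4 9-8 1-20 4-3 13-3 15 4 4 6-28 24-4 15 4 3 6 2 7 8 5 2 18 2 10-6 10-12 0 21-4 8-4 16 0 11-5 16-8 12-13 9 0 15-22 20-1 4 0 5 6 10 12 1 10 9 0 8 5 7-5 5-1 8 8 13 2 14-2 10-10 7-5 12-20 15-4 13-7 11 1 3 241 0 2-15 14-5 12-10 2-5 2-11-4-8 9-13 8-4 4-11 5-7-4-17 4-3 2-6 15-29 12 1 16-2 7 4 9 0 12-11 21 11 9-1-1-11-28 0-3-9-5-5-5 0-5-4-18 3-6-4-5-5 0-10 3-6-3-28 3-10-14-23-1-7-11-6-16-16 0-4-4 3-14 0-5 4-4 0-3-7-4-27-12-2-20-12-10-2 10-1 10-5 8-9 10-4 10-13 4-16-14-17-3-7-5-3-8 0-12 11-3 5 0 26-21 20-12 0-8 6-9-2-13 8-2-1-26 27-1 7-3 1-15-6-15 3-6-4-12-1 10-6 13-16-3-6-2-21-12-7-8-12-17-14-16-1-16-13-21-2-8-2-7-4z"/><path data-summit="78 307" d="M62 152l-9 0-8 5-19 4-10-3 0 232 15 13 2 23 6 7 0 5-14 15-9 1 0 73 113 1 11-27 20-15 5-12 10-7 2-10-2-14-8-13 1-8 5-5-5-7 0-8-10-9-12-1-6-10 0-5 1-4 22-20 0-15 8-4 13-17 5-16 0-11 4-16 4-8 0-21-10 12-10 6-18-2-5-2-7-8-7-2-3-7 4-11 28-24-4-6-15-4-13 3-4 3 0 16-4 9-24 7-15-2-6-4-3-10-12-16-1-21 4-20z"/><path data-summit="199 57" d="M371 16l-245 0-5 5-6 17 1 29-3 10 6 12 0 12-8 13 10 9 8 2 21 2 16 13 19 3 19 16 5 9 10 6 5 28-22 22 11 0 6 4 15-3 17 6 2-8 26-27 2 1 13-8 9 2 8-6 12 0 21-20 0-26 3-5 15-13 11 4 6-6 1-12 5-10-8-6 3-25-8-9 3-20-3-6z"/><path data-summit="515 217" d="M386 97l-6 10 0 10-8 9 3 7 14 17-4 16-10 13-10 4-8 9-10 5-10 1 10 2 20 12 12 2 4 27 3 7 4 0 5-4 14 0 4-3 0 4 16 16 11 6 1 7 14 23-3 10 0 14 3 6-3 24 5 5 6 4 18-3 5 4 5 0 5 5 3 9 28 0 1-264-10 1-10 9 8 18-5 18 0-8-10-12-3-13-27 8-10 0-12-5-5-9-6-5-15 2-8-6-21 2-6-6z"/><path data-summit="506 467" d="M498 376l-12 11-9 0-7-4-16 2-13 0-14 28-2 6-4 3 4 17-5 7-4 11-7 3-10 14 4 8-2 11-2 5-12 10-14 5 0 15 155-1 0-140-13-2z"/><path data-summit="527 55" d="M527 16l-154 0-1 15 3 6 0 8-3 12 8 9 0 9 2 2 7 2 13 10 12 0 5 3 13 11 13 17 12-4 10-9 16 6 4-2 11 0-5-5-1-8 10-6 7 6 3 7 7 7 8-1z"/><path data-summit="74 22" d="M125 16l-109 1 0 94 11 2 19 12 16 27 15-9 4-8-4-8 5-6 20-12 9 3 8-11 0-12-6-12 3-10-1-29z"/>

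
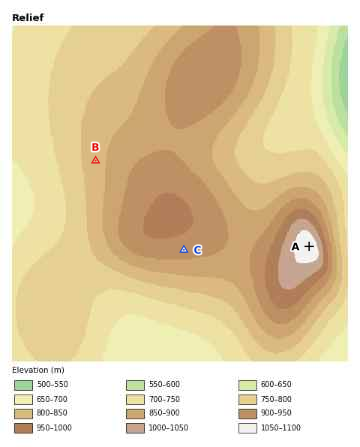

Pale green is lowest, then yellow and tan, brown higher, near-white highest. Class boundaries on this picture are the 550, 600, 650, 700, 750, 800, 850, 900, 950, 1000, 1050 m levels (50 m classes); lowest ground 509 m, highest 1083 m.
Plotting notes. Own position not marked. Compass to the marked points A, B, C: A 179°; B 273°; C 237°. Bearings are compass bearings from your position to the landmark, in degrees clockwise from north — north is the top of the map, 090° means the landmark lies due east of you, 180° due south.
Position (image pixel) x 307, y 171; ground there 800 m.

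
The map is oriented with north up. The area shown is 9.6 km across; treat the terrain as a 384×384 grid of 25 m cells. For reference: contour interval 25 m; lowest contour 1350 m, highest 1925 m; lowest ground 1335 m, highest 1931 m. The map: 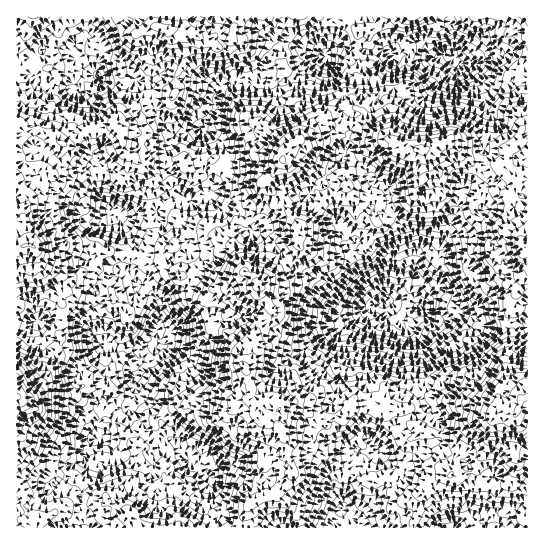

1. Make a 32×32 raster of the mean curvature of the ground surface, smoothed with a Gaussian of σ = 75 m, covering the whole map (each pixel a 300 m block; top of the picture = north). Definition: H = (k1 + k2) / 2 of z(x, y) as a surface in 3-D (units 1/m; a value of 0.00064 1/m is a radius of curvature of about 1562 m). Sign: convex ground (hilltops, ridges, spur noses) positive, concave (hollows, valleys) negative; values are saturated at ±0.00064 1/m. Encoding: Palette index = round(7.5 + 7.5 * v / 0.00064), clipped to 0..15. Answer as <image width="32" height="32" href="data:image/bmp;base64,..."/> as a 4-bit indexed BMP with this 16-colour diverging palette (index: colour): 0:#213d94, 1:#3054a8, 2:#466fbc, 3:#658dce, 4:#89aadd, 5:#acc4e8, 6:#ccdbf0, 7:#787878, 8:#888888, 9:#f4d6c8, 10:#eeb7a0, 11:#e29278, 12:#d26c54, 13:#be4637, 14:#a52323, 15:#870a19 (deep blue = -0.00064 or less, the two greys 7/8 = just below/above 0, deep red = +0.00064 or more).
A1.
<image width="32" height="32" href="data:image/bmp;base64,Qk12AgAAAAAAAHYAAAAoAAAAIAAAACAAAAABAAQAAAAAAAACAAATCwAAEwsAABAAAAAAAAAAlD0hAKhUMAC8b0YAzo1lAN2qiQDoxKwA8NvMAHh4eACIiIgAyNb0AKC37gB4kuIAVGzSADdGvgAjI6UAGQqHAM6oeMxWtSXHTaRViM1Din2GqYqqN2SJ+smFBluqiFZTo0d8l1i3CYmag12mfYqayUZ3VIlMVAaJf5WYqUm8c0yIZklJWSUjOYiMVhR2dmebp3cQfFU0X6eqZTMYuEk5dziVaJe2W+ecpWr0eIoX37+/ZlVUedarqOuDu8rCapyt+4eZ02qpqZm4mYqZdneLnMfAqHBscjnkTHg42pi6ld6UuHW3NHOf6SWZh5WTpZjINawQVDJmTLuHdGh5I5hF6RDIE84DDIapl0JVUzg2YIWAqnevE3xECPZkYDOApkXbN3tYxnKtmc2JZnMggnOWmax6hoJs1KzfmGmjRVY4uIt7plhYl3U991aLu4Z4mjxp31meuI1maFVOyCu0VTacX5toQjaYeqoUX8ZGynRVScnjoXMUZ5p4hYyhOKaboqOGp4WAN4UTJ1mDTMmV+MS1pIiZd/iVaie/VTTYMJmhNntpl1V71uikafuEhDmKhqmoU5wi2ITowqf8xQmP78tzuInot9eyUDaVv7dX75rvp524fKv4ZXBN/Ce8dntjamJNd5QayH62DLk5mopZVJp0u5RgYXNc1wUjV4bGmfkxlmVouDDycpMzYreAhtLEgCbKdJO2dYV267OXIKZggwBUNtSEYr99zZ3FZUM7gmORdqeaVzeY/cpbVziJqnj4heRU"/>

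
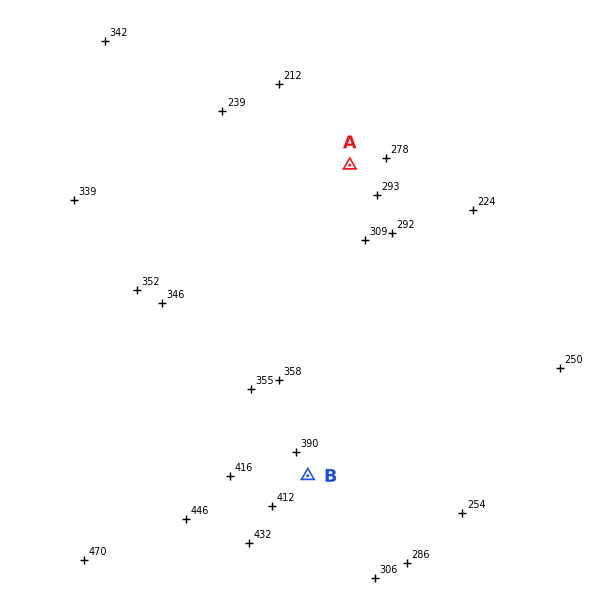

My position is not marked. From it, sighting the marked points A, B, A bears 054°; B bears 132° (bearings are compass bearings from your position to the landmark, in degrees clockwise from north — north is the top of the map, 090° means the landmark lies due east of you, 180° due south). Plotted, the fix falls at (136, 321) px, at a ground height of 360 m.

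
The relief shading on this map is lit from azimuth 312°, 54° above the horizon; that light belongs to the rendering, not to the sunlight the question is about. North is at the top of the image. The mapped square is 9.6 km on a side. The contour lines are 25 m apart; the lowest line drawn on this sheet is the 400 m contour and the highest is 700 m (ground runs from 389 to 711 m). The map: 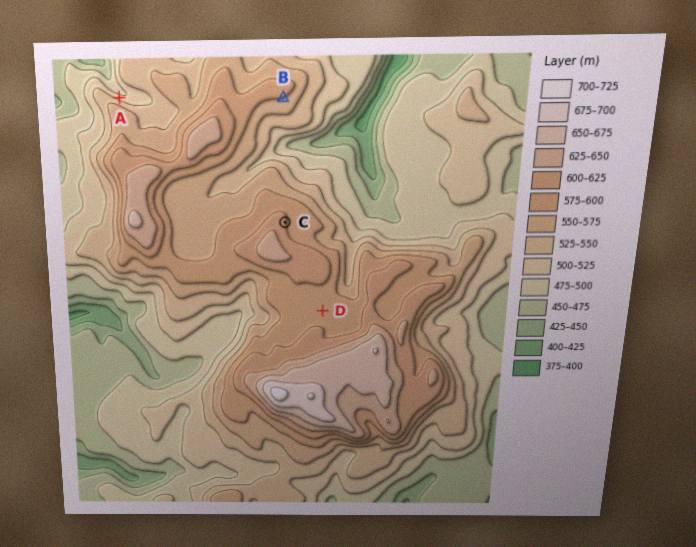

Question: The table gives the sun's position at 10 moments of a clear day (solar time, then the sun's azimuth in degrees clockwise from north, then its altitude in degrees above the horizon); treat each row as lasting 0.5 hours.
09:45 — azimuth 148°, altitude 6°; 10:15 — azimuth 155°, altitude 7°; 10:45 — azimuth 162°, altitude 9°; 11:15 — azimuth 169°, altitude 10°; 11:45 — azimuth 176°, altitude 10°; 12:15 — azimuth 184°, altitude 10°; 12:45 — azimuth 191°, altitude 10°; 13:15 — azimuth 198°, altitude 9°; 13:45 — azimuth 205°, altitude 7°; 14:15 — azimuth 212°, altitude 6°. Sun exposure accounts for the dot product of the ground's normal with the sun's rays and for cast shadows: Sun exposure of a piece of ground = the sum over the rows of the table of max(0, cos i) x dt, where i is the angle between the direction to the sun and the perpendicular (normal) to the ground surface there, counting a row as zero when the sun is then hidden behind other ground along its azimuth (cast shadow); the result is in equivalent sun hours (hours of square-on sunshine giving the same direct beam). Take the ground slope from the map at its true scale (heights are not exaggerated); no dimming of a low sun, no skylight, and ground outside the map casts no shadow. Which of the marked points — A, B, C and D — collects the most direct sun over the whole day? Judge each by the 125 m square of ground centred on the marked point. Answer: B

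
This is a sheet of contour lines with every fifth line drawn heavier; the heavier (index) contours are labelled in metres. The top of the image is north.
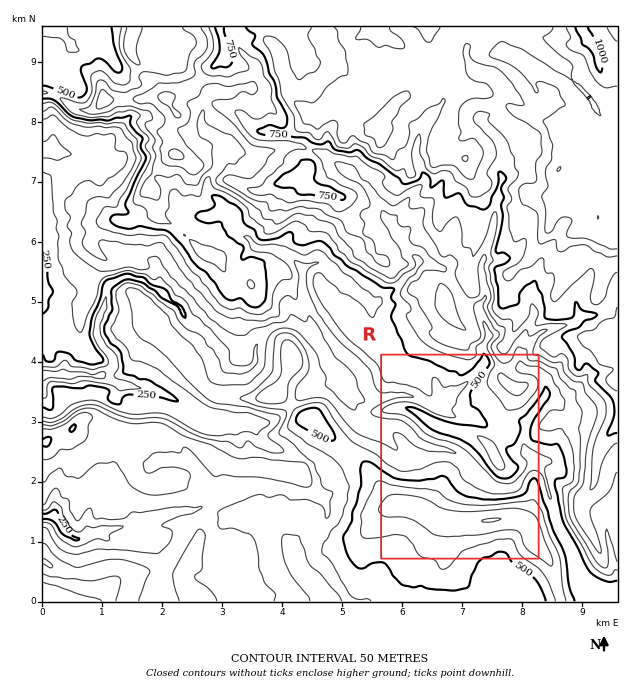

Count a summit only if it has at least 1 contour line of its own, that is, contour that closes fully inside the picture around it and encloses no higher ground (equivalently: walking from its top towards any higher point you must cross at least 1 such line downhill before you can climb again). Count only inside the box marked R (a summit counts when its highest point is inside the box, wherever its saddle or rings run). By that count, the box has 2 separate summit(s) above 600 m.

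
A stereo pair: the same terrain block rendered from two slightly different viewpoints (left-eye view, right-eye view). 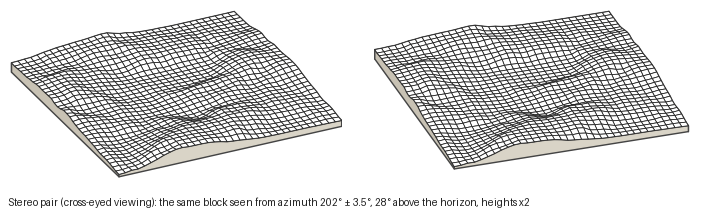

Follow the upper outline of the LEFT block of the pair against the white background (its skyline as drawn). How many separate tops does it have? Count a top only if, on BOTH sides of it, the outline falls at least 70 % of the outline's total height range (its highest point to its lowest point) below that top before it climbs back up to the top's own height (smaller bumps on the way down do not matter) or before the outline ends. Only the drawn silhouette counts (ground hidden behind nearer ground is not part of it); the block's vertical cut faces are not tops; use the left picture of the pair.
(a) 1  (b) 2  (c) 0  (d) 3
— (c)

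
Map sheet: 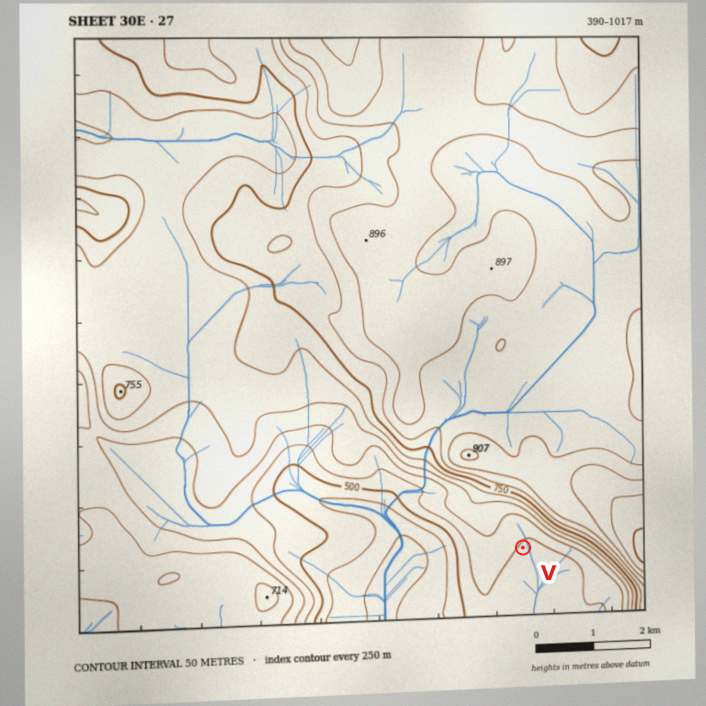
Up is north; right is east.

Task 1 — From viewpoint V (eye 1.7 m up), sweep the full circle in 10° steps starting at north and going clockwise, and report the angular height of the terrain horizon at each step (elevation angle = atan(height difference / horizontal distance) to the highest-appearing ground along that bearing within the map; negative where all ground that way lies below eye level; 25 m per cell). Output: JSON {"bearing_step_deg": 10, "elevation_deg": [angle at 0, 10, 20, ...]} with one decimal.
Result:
{"bearing_step_deg": 10, "elevation_deg": [15.7, 17.4, 19.3, 20.5, 21.0, 20.6, 19.0, 16.3, 14.3, 13.4, 11.8, 7.4, 4.4, 0.1, 0.0, -0.3, -0.5, -0.6, -0.6, -0.4, -0.2, -0.0, 0.2, 0.7, 1.5, 2.4, 3.3, 4.2, 4.8, 5.3, 5.5, 5.4, 9.1, 11.7, 13.0, 14.4]}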